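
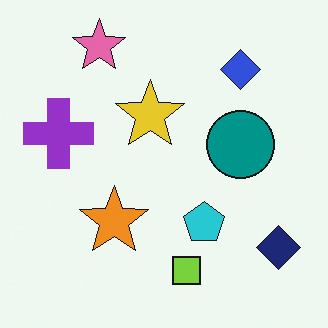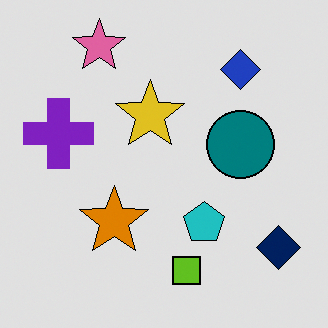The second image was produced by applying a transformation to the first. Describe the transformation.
The second image is the first posterized to a reduced palette.

Each flat color has snapped to a coarser quantized level — most visibly, the near-white background has dropped to a flat grey.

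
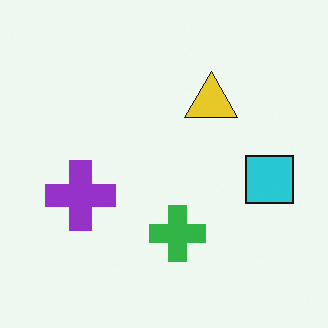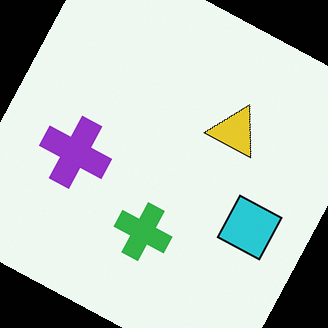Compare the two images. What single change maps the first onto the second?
The image was rotated clockwise by a clearly visible amount.

Every shape is tilted by the same angle and the image corners show triangular fill wedges — a whole-image rotation by a non-right angle.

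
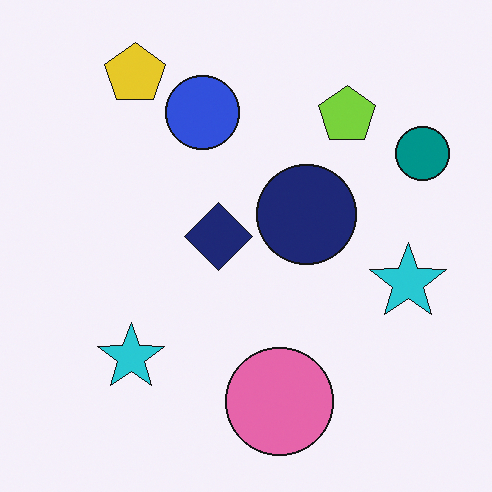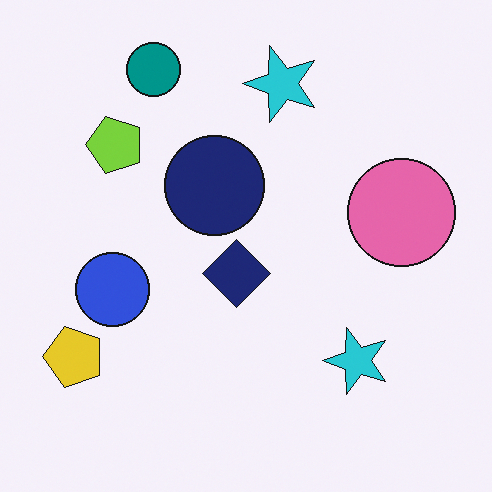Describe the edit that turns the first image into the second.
The second image is the first rotated 90° counter-clockwise.

The yellow pentagon sits in the top-left of the first image and the bottom-left of the second — consistent with a whole-image 90° counter-clockwise rotation.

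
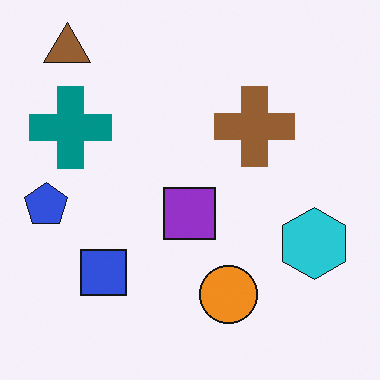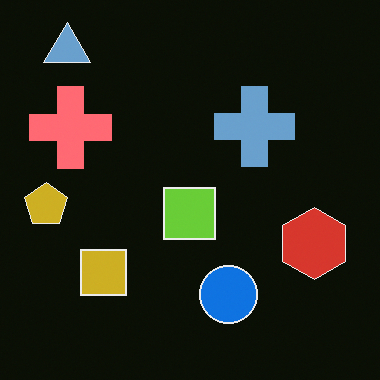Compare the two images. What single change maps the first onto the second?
It was color-inverted (negative).

The light background has become dark and every shape's color is its complement — a photographic negative.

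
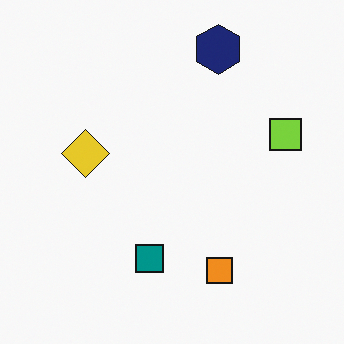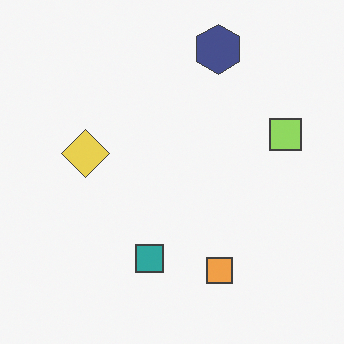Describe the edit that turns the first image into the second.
Given slightly reduced contrast.

Tones are pushed toward mid-grey across the whole image — a global contrast change.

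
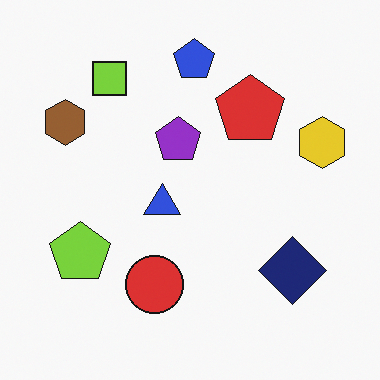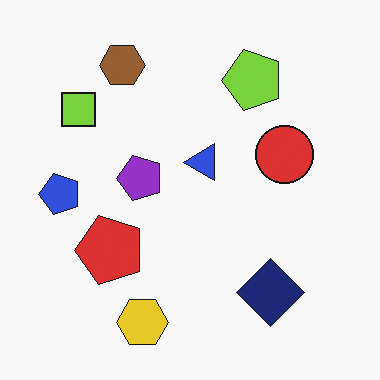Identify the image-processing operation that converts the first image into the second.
The second image is the first transposed (reflected across the top-left ↔ bottom-right diagonal).

Shapes have swapped their row and column positions — what was in the top-right is now in the bottom-left — a diagonal reflection.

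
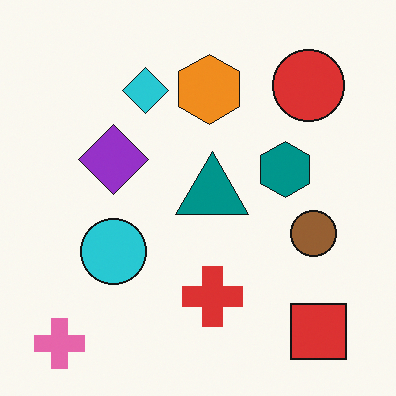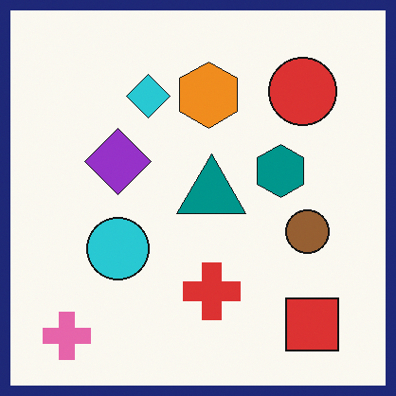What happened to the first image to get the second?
This is the original image framed with a navy border.

A solid navy frame runs around the edge of the second image, with the content slightly shrunk inside it.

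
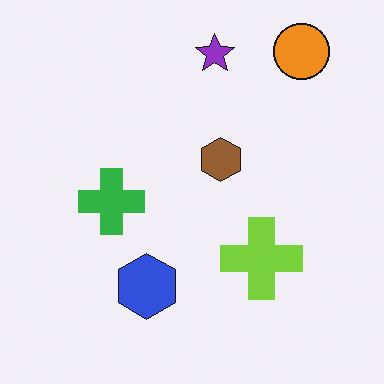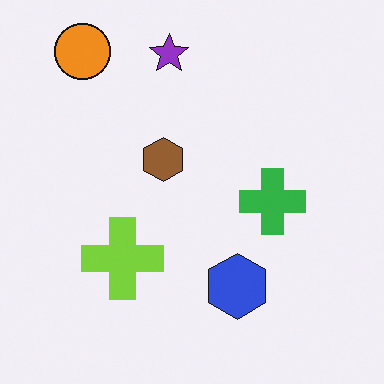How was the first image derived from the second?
This is the original image flipped horizontally (left ↔ right).

The orange circle is in the top-left of the second image and the top-right of the first — shapes on opposite sides of the vertical midline have swapped in a mirror flip.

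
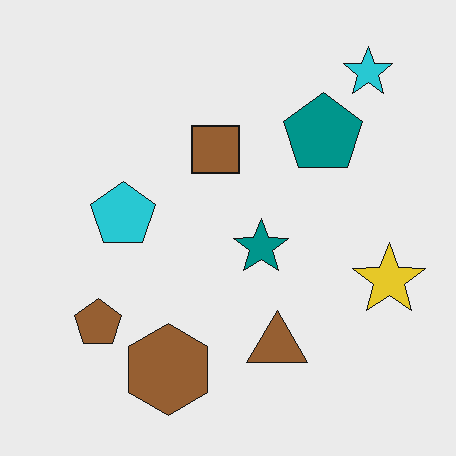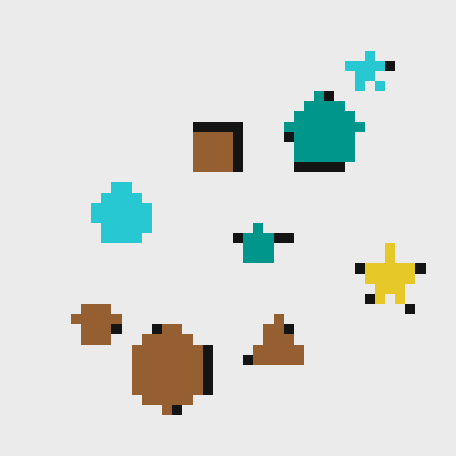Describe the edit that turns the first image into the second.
This is the original image heavily pixelated into large blocks.

Shapes are reduced to large square blocks; fine edges and outlines are lost — a downscale-then-upscale (mosaic) effect.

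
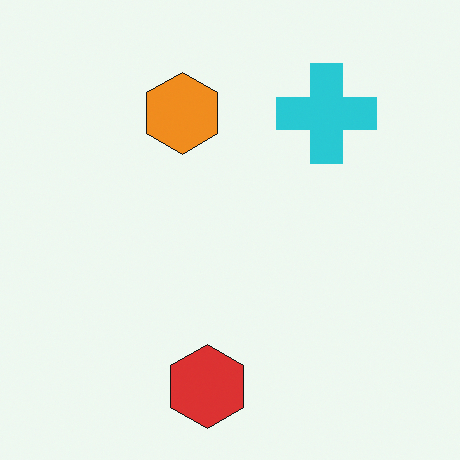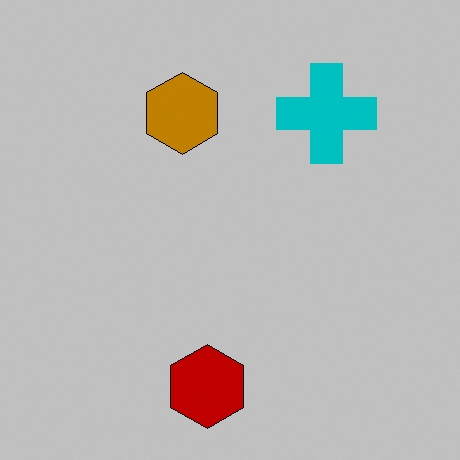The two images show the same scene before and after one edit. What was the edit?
This is the original image heavily posterized to just a handful of flat colors.

Each flat color has snapped to a coarser quantized level — most visibly, the near-white background has dropped to a flat grey.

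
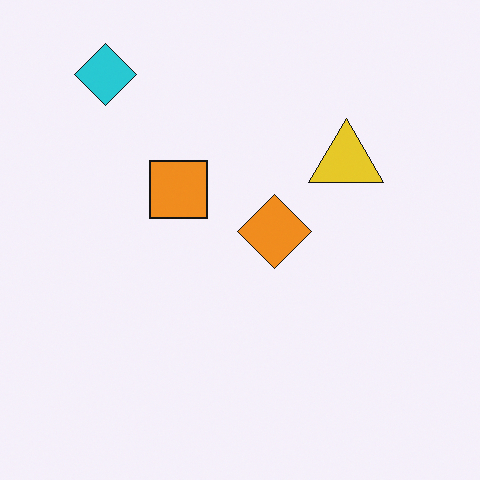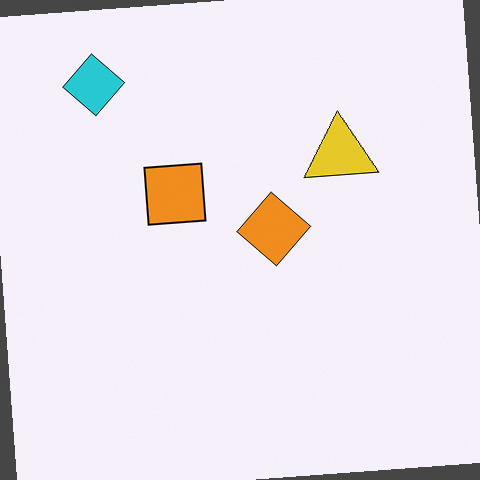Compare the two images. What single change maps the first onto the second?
The second image is the first rotated counter-clockwise by a slight angle.

Every shape is tilted by the same angle and the image corners show triangular fill wedges — a whole-image rotation by a non-right angle.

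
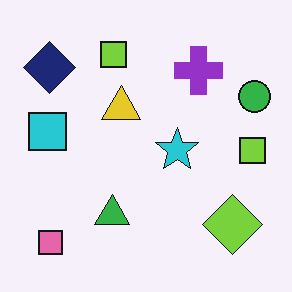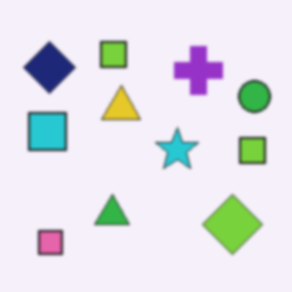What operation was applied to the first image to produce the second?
The second image is the first slightly softened.

Shape edges and outlines are uniformly softened across the whole image.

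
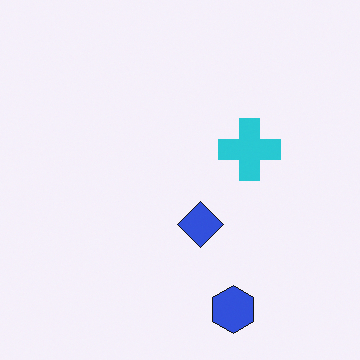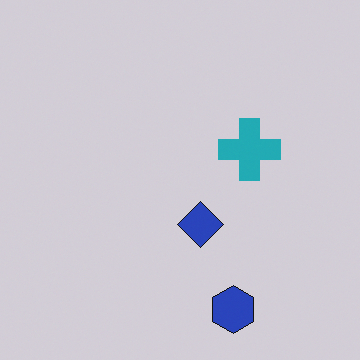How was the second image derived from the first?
The image was slightly darkened.

Every pixel — background and shapes alike — is uniformly darkened.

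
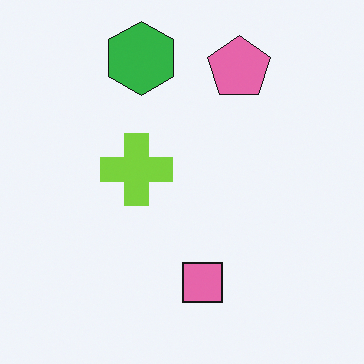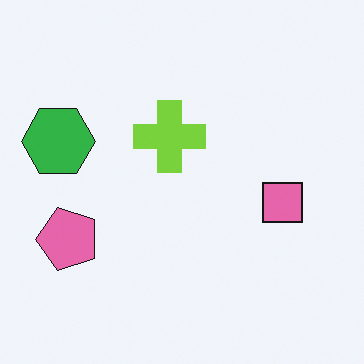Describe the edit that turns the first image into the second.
Transposed (reflected across the top-left ↔ bottom-right diagonal).

Shapes have swapped their row and column positions — what was in the top-right is now in the bottom-left — a diagonal reflection.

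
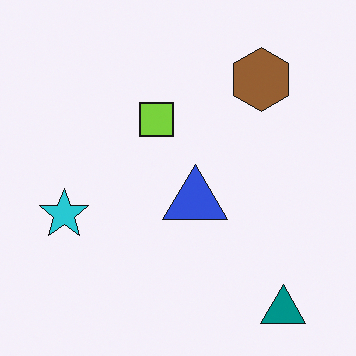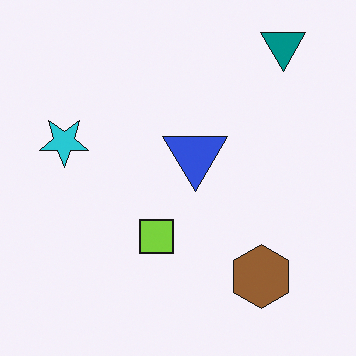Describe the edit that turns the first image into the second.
Flipped vertically (top ↔ bottom).

The teal triangle is in the bottom-right of the first image and the top-right of the second — shapes on opposite sides of the horizontal midline have swapped in a mirror flip.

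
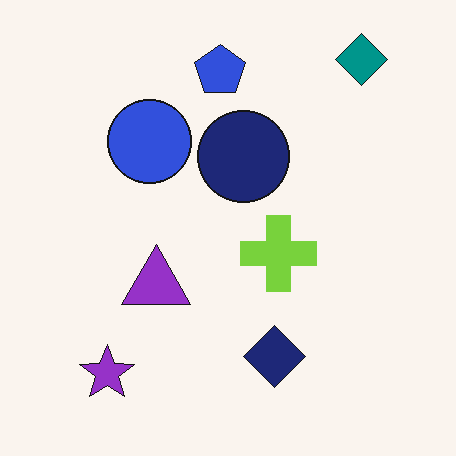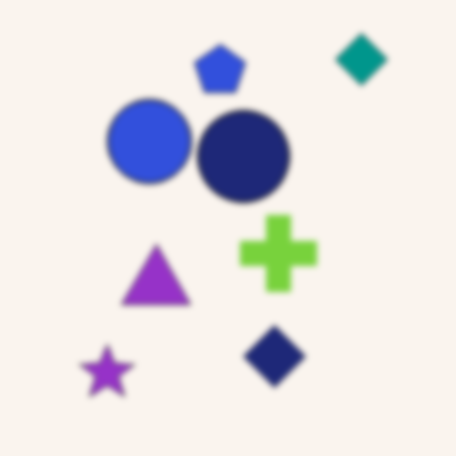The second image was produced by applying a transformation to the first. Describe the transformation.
The second image is the first noticeably gaussian-blurred.

Shape edges and outlines are uniformly softened across the whole image.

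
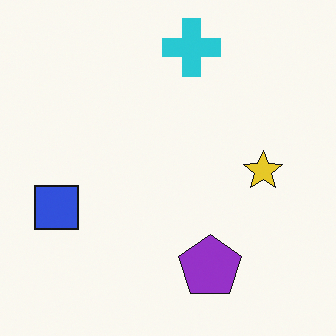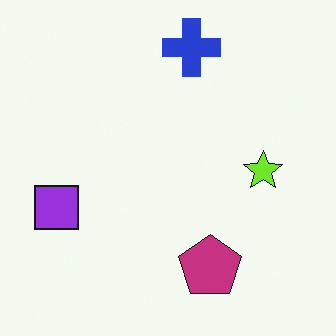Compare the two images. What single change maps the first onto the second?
The image was hue-shifted slightly.

Every shape's color has rotated by the same amount around the hue wheel — a uniform hue shift.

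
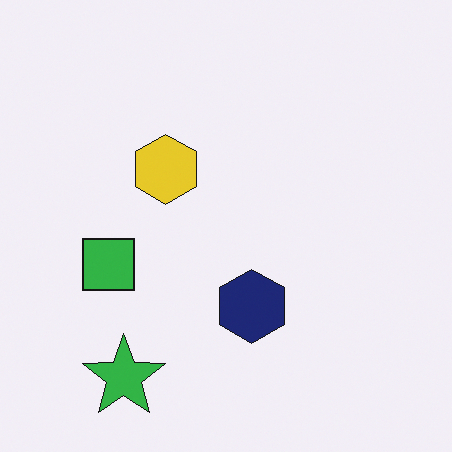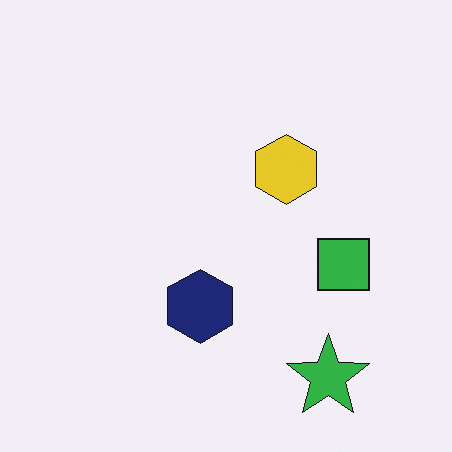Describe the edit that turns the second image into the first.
The transformation is: flipped horizontally (left ↔ right).

The green square is in the right of the second image and the left of the first — shapes on opposite sides of the vertical midline have swapped in a mirror flip.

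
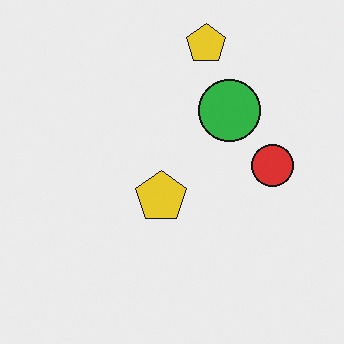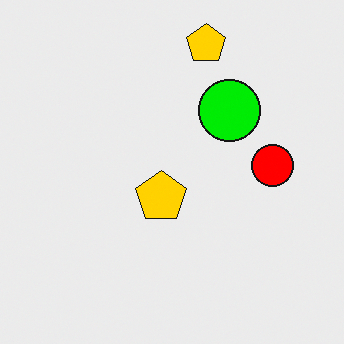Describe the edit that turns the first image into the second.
The image was heavily oversaturated.

All colors are more vivid — a global saturation change.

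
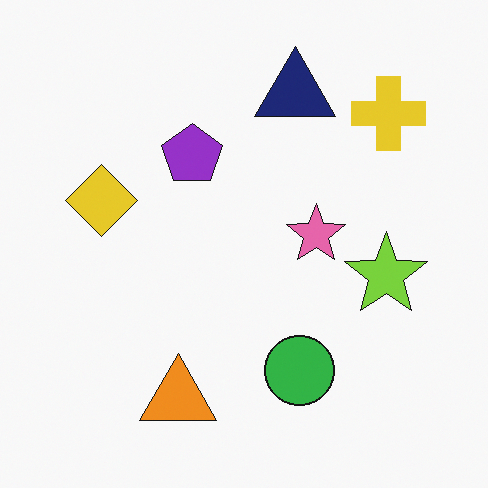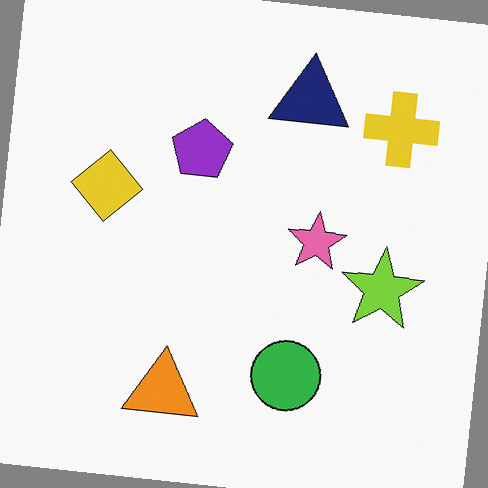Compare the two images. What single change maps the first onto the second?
This is the original image rotated clockwise by a slight angle.

Every shape is tilted by the same angle and the image corners show triangular fill wedges — a whole-image rotation by a non-right angle.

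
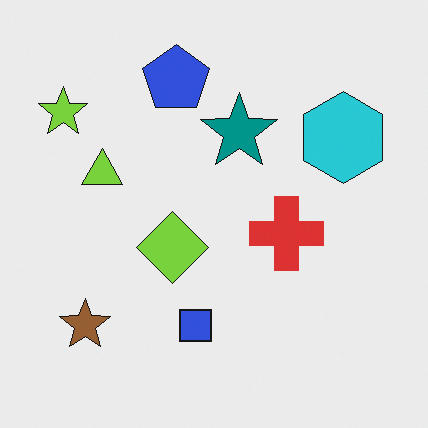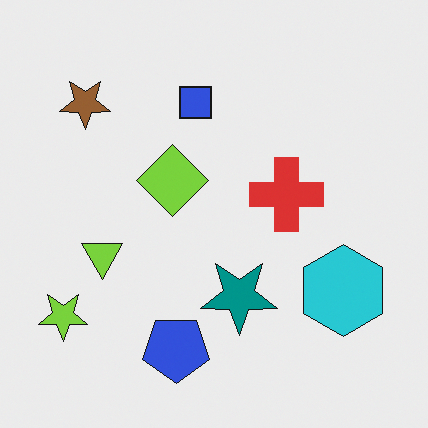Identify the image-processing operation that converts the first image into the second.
The second image is the first flipped vertically (top ↔ bottom).

The blue pentagon is in the top of the first image and the bottom of the second — shapes on opposite sides of the horizontal midline have swapped in a mirror flip.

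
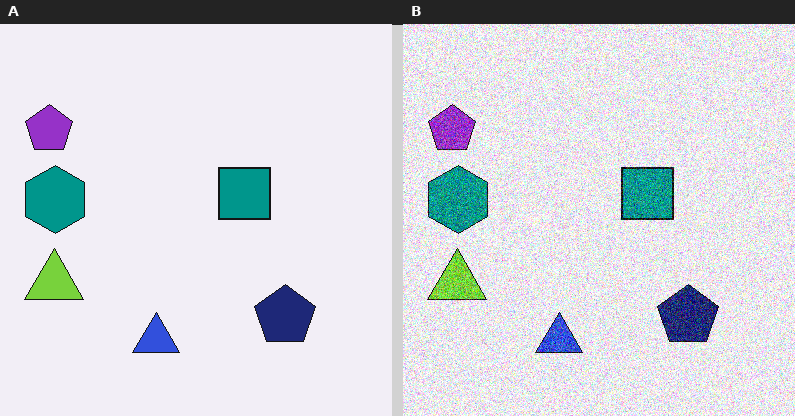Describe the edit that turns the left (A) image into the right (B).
The transformation is: degraded with heavy additive noise.

Random speckle covers the whole image, including the flat background.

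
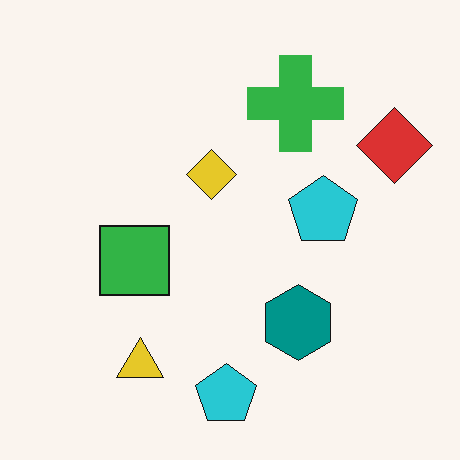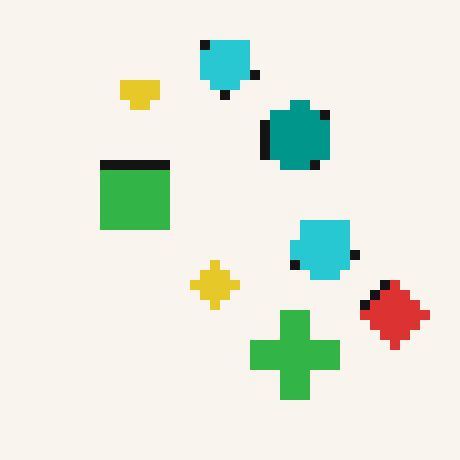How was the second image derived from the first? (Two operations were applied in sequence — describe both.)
The transformation is: flipped vertically (top ↔ bottom), then heavily pixelated into large blocks.

The yellow triangle is in the bottom-left of the first image and the top-left of the second — shapes on opposite sides of the horizontal midline have swapped in a mirror flip. Shapes are reduced to large square blocks; fine edges and outlines are lost — a downscale-then-upscale (mosaic) effect.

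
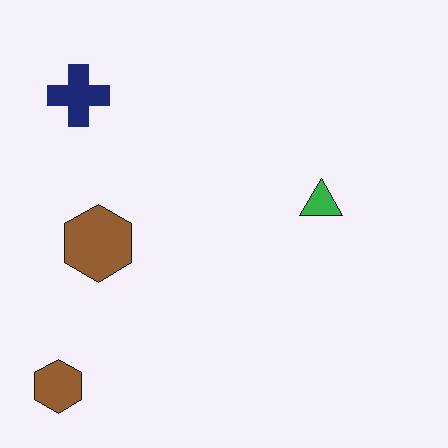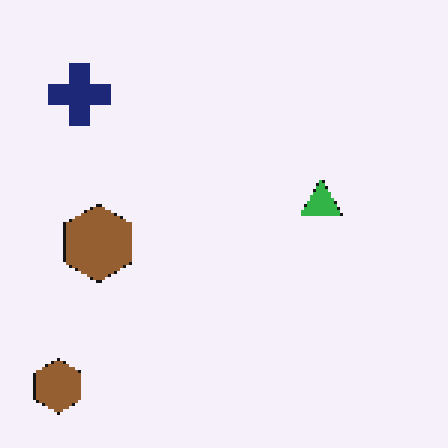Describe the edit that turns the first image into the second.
Lightly pixelated (a mild mosaic effect).

Shapes are reduced to large square blocks; fine edges and outlines are lost — a downscale-then-upscale (mosaic) effect.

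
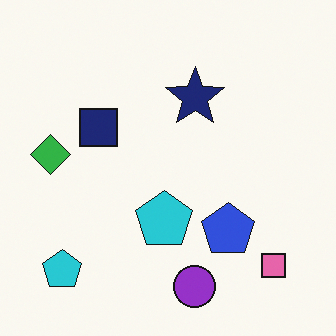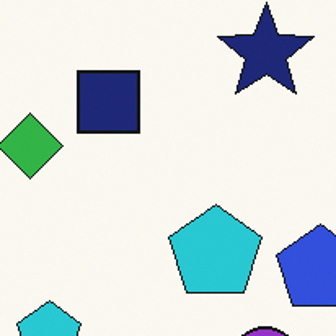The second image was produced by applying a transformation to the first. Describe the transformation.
The second image is the first cropped tightly and scaled back up.

The visible shapes are larger and the field of view is narrower; shapes near the original edges may be partly or wholly outside the frame — a crop-and-rescale.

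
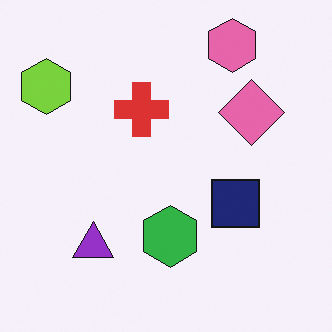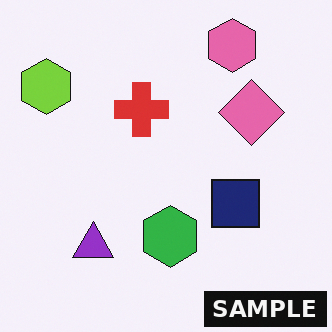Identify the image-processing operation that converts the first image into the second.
The image was watermarked with the text "SAMPLE" in the lower-right corner.

A dark label reading "SAMPLE" appears in the lower-right corner.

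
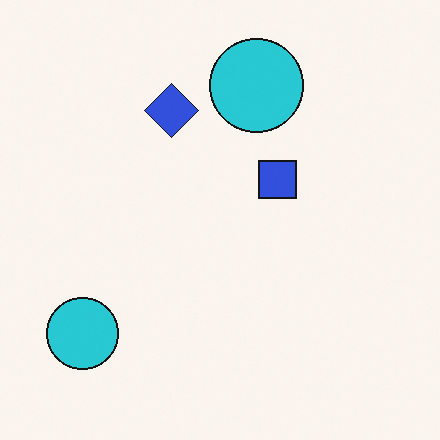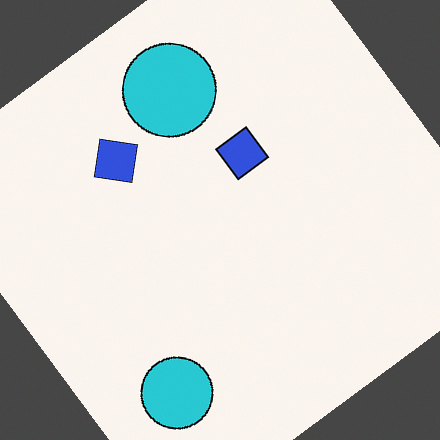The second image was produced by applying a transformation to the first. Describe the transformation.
The image was rotated counter-clockwise by a large amount — several tens of degrees.

Every shape is tilted by the same angle and the image corners show triangular fill wedges — a whole-image rotation by a non-right angle.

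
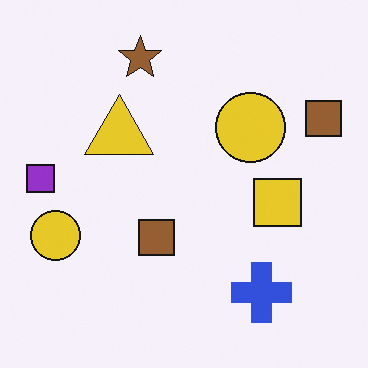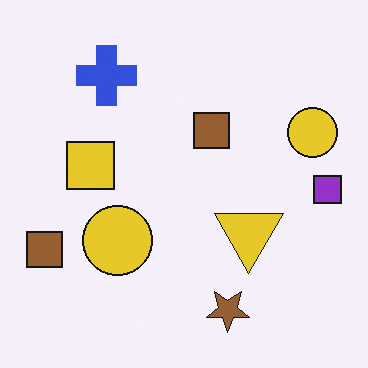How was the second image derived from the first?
The image was rotated 180°.

The purple square sits in the left of the first image and the right of the second — consistent with a whole-image 180° rotation.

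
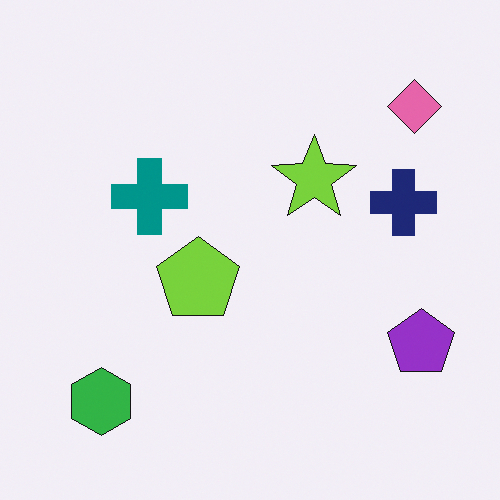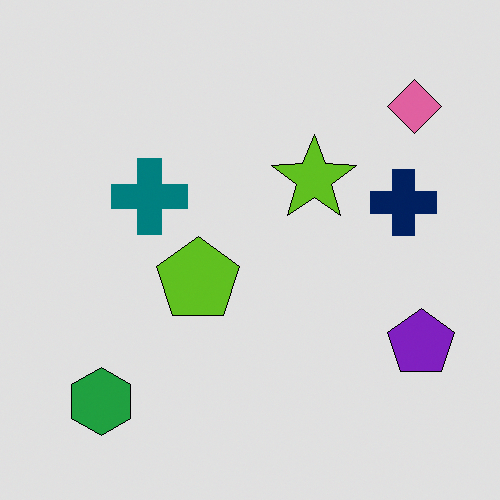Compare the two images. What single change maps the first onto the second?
The image was moderately posterized.

Each flat color has snapped to a coarser quantized level — most visibly, the near-white background has dropped to a flat grey.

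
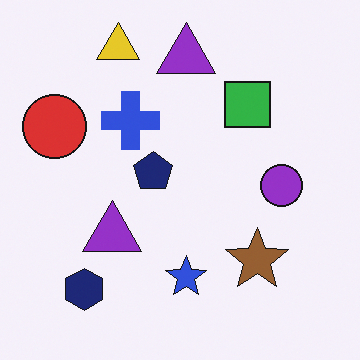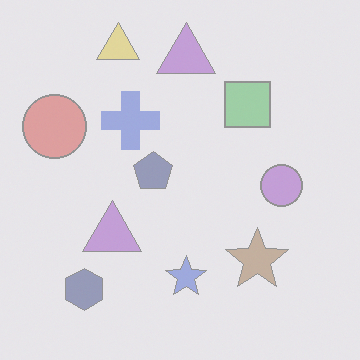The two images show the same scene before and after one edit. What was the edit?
Washed out (contrast reduced).

Tones are pushed toward mid-grey across the whole image — a global contrast change.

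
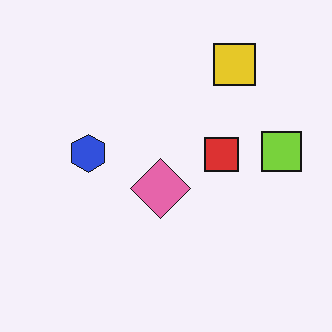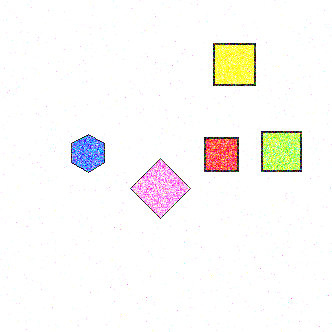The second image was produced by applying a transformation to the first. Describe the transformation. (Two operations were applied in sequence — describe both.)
The transformation is: degraded with strong gaussian noise, then substantially brightened.

Random speckle covers the whole image, including the flat background. Every pixel — background and shapes alike — is uniformly brightened.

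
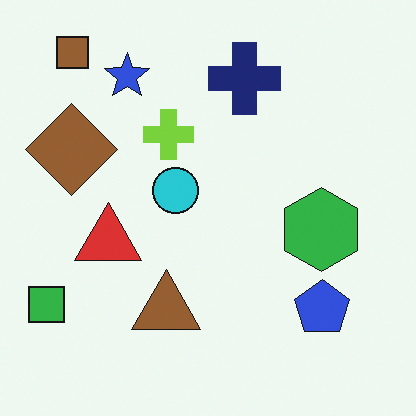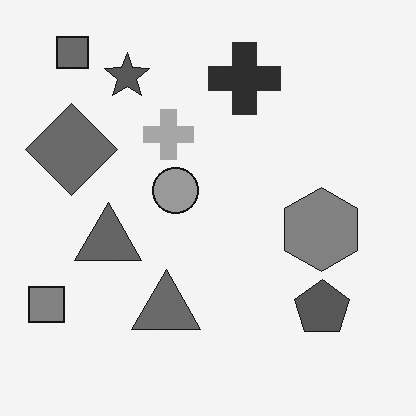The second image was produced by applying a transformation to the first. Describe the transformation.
This is the original image converted to grayscale.

All color is removed — every shape is now a shade of grey.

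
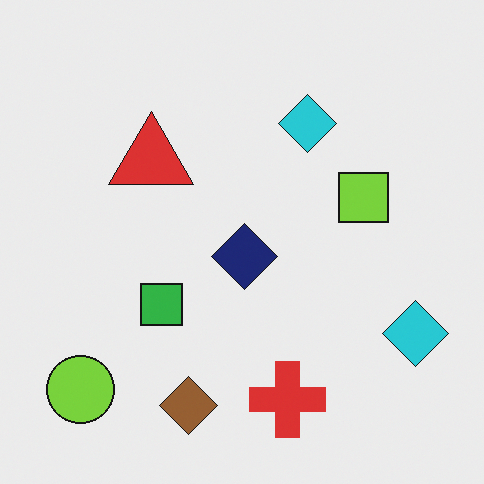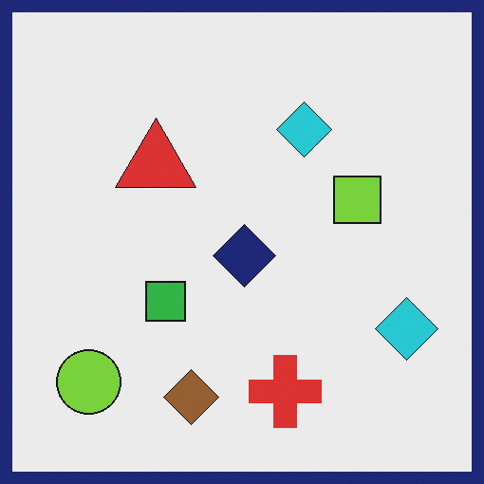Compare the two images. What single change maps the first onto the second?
It was framed with a navy border.

A solid navy frame runs around the edge of the second image, with the content slightly shrunk inside it.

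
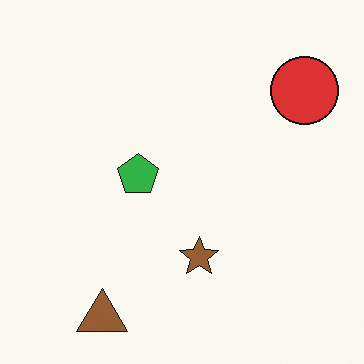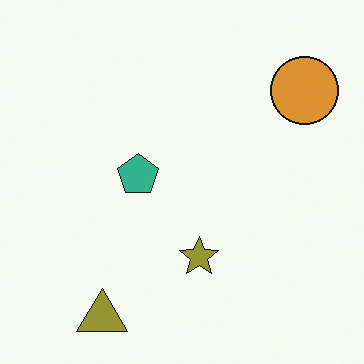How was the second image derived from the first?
The second image is the first hue-shifted by a small amount.

Every shape's color has rotated by the same amount around the hue wheel — a uniform hue shift.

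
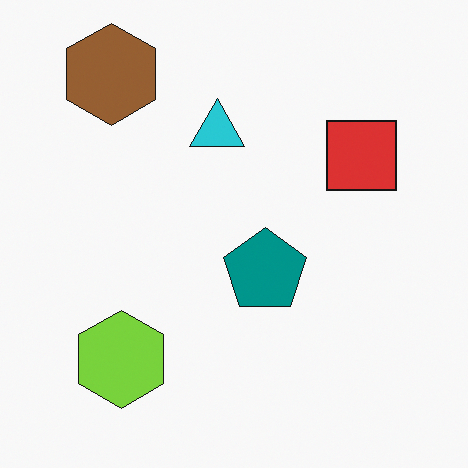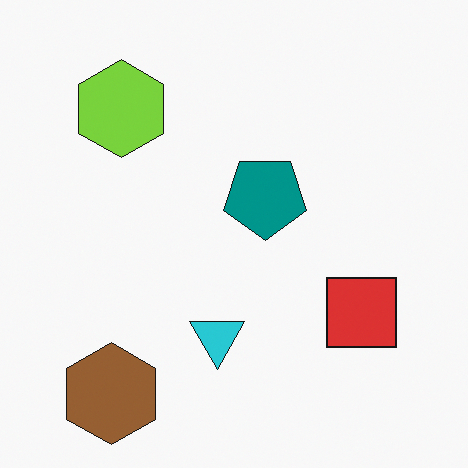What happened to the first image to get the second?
This is the original image flipped vertically (top ↔ bottom).

The brown hexagon is in the top-left of the first image and the bottom-left of the second — shapes on opposite sides of the horizontal midline have swapped in a mirror flip.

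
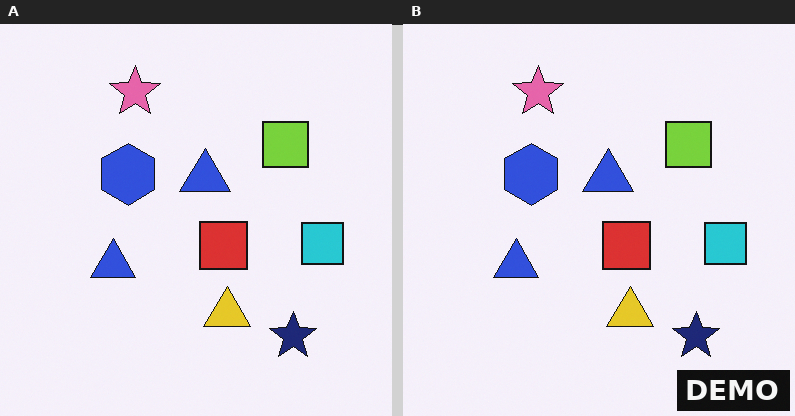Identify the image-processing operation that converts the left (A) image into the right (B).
The transformation is: watermarked with the text "DEMO" in the lower-right corner.

A dark label reading "DEMO" appears in the lower-right corner.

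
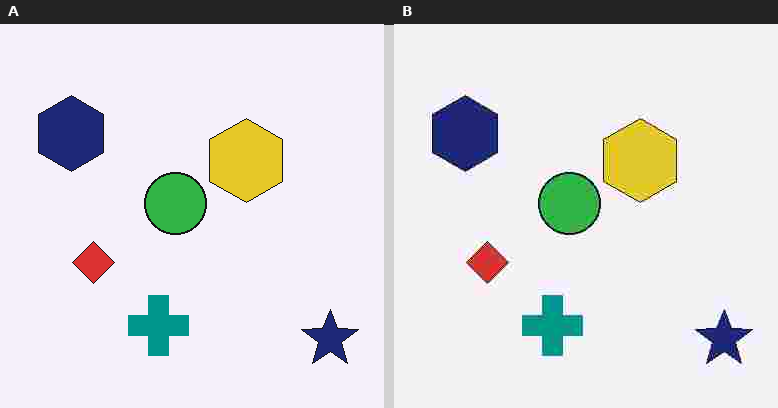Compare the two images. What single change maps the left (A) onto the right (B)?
The image was heavily JPEG-compressed with obvious blocking artifacts.

Blocky 8×8 compression artifacts appear around shape edges and the flat background shows ringing — characteristic JPEG degradation.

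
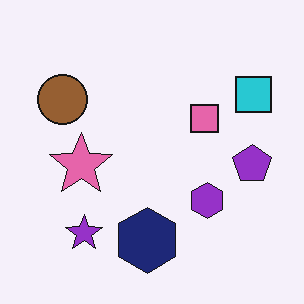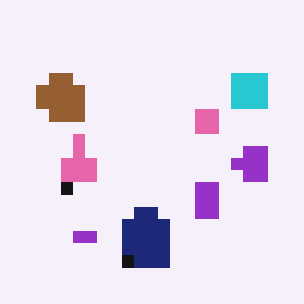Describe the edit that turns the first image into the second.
The image was coarsely pixelated.

Shapes are reduced to large square blocks; fine edges and outlines are lost — a downscale-then-upscale (mosaic) effect.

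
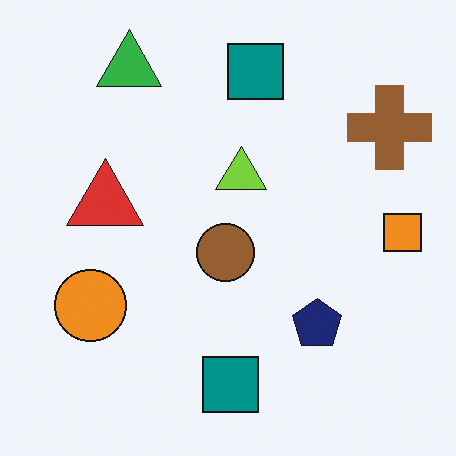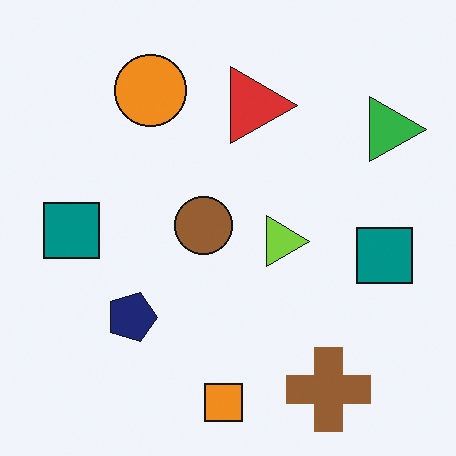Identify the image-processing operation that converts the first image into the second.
This is the original image rotated 90° clockwise.

The brown cross sits in the top-right of the first image and the bottom-right of the second — consistent with a whole-image 90° clockwise rotation.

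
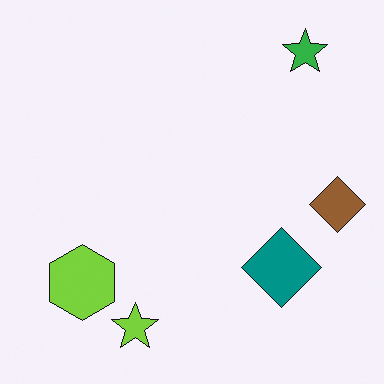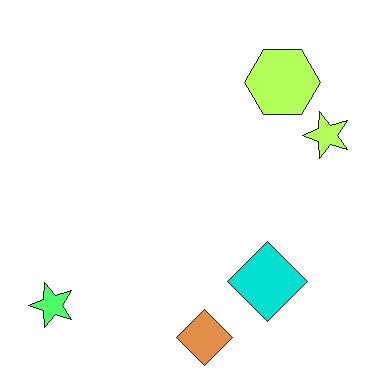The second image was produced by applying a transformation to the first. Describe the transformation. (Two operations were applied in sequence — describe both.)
Transposed (reflected across the top-left ↔ bottom-right diagonal), then substantially brightened.

Shapes have swapped their row and column positions — what was in the top-right is now in the bottom-left — a diagonal reflection. Every pixel — background and shapes alike — is uniformly brightened.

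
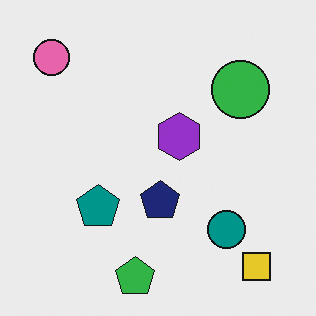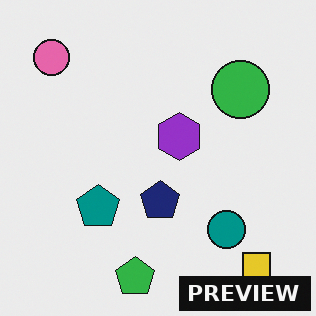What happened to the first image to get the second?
The transformation is: watermarked with the text "PREVIEW" in the lower-right corner.

A dark label reading "PREVIEW" appears in the lower-right corner.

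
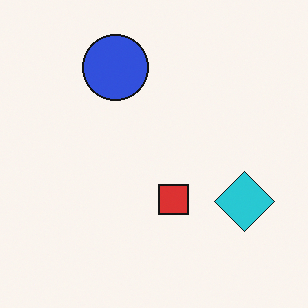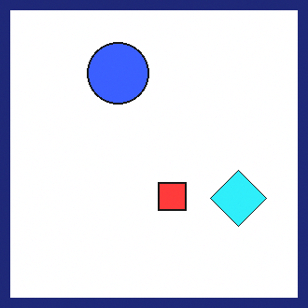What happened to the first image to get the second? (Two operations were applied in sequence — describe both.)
It was brightened a little, then framed with a navy border.

Every pixel — background and shapes alike — is uniformly brightened. A solid navy frame runs around the edge of the second image, with the content slightly shrunk inside it.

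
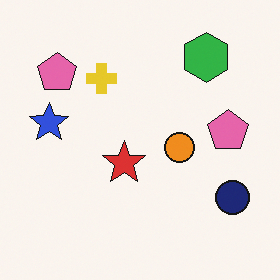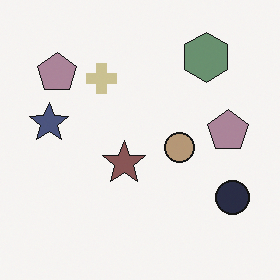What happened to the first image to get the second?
Heavily desaturated.

All colors are more muted and greyish — a global saturation change.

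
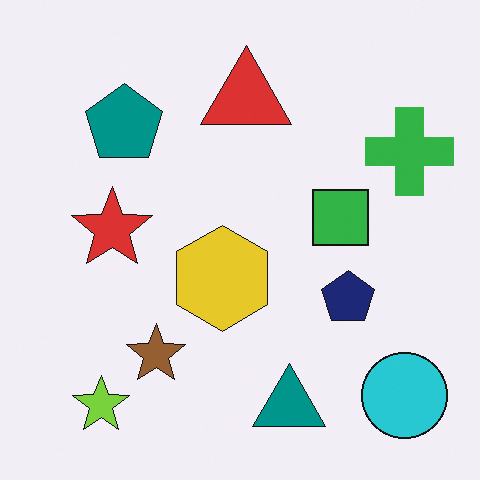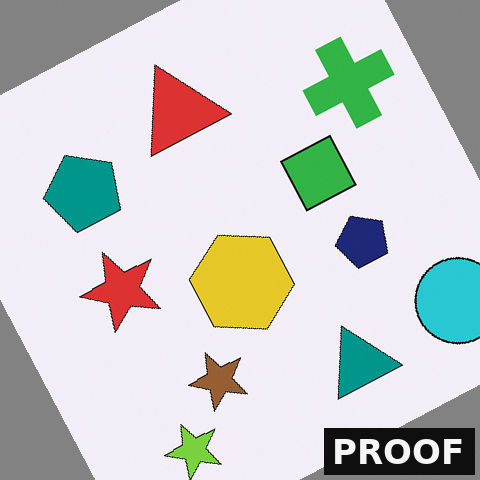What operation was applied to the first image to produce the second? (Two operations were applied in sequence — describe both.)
This is the original image rotated counter-clockwise by a moderate amount, then watermarked with the text "PROOF" in the lower-right corner.

Every shape is tilted by the same angle and the image corners show triangular fill wedges — a whole-image rotation by a non-right angle. A dark label reading "PROOF" appears in the lower-right corner.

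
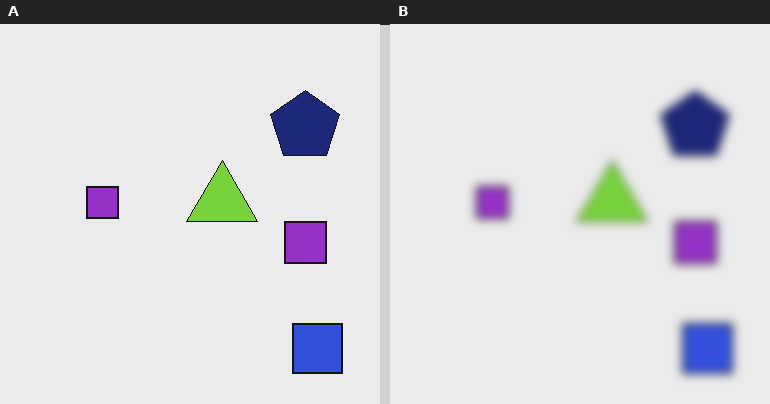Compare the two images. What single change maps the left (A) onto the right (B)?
The transformation is: noticeably gaussian-blurred.

Shape edges and outlines are uniformly softened across the whole image.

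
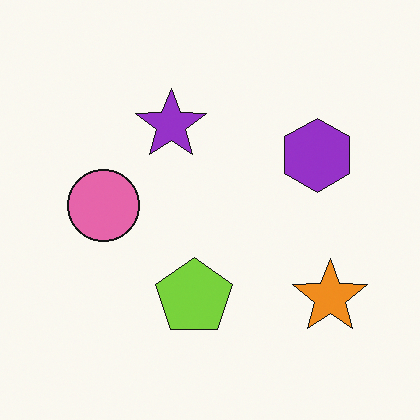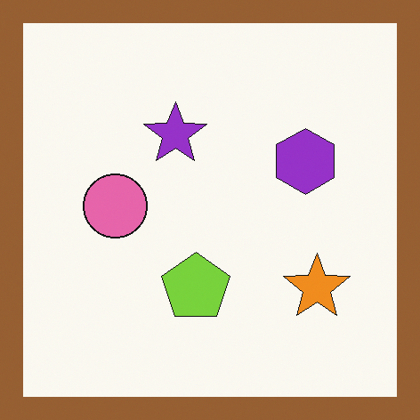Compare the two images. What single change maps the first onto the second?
Framed with a brown border.

A solid brown frame runs around the edge of the second image, with the content slightly shrunk inside it.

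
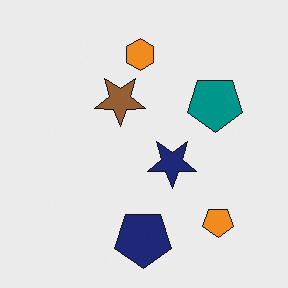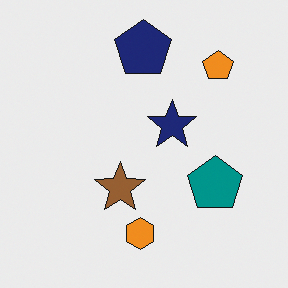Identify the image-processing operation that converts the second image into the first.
This is the original image flipped vertically (top ↔ bottom).

The navy pentagon is in the top of the second image and the bottom of the first — shapes on opposite sides of the horizontal midline have swapped in a mirror flip.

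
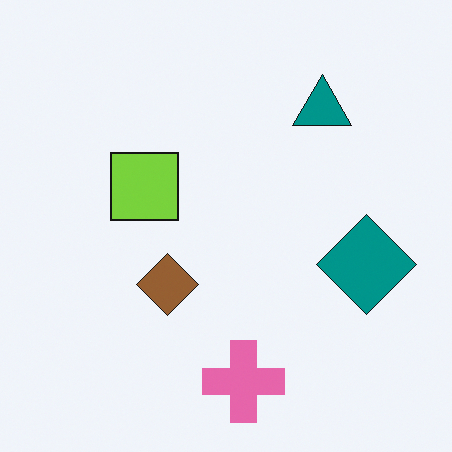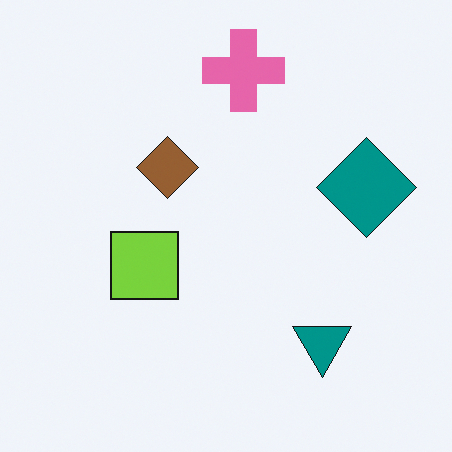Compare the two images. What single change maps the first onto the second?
The image was flipped vertically (top ↔ bottom).

The pink cross is in the bottom of the first image and the top of the second — shapes on opposite sides of the horizontal midline have swapped in a mirror flip.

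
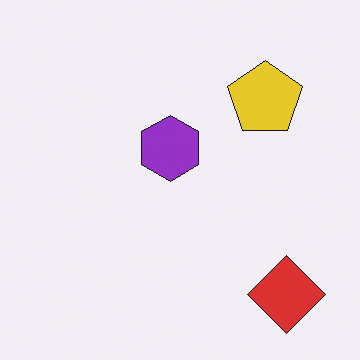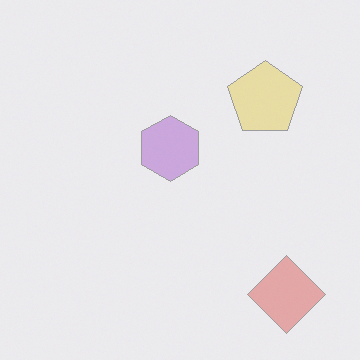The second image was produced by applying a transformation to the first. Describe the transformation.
This is the original image washed out (contrast reduced).

Tones are pushed toward mid-grey across the whole image — a global contrast change.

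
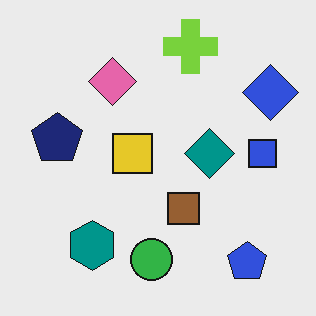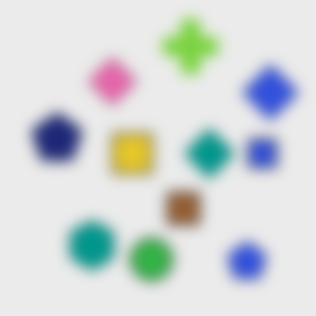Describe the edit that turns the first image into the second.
The transformation is: heavily blurred.

Shape edges and outlines are uniformly softened across the whole image.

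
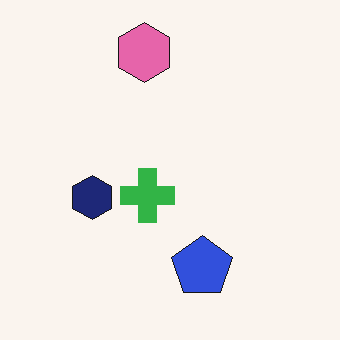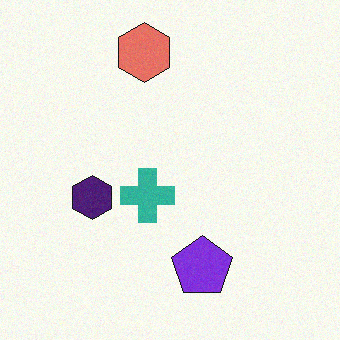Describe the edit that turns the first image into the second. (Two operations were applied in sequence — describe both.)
This is the original image hue-shifted slightly, then degraded with subtle gaussian noise.

Every shape's color has rotated by the same amount around the hue wheel — a uniform hue shift. Random speckle covers the whole image, including the flat background.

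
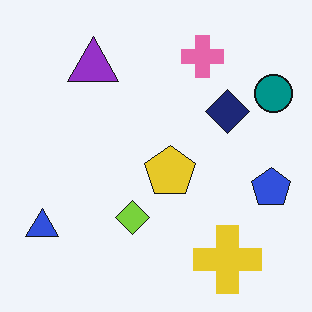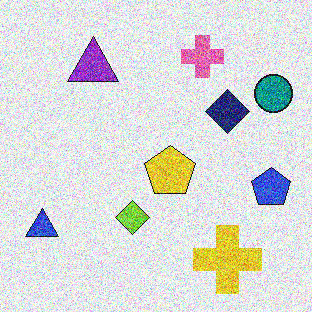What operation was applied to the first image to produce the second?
Degraded with strong gaussian noise.

Random speckle covers the whole image, including the flat background.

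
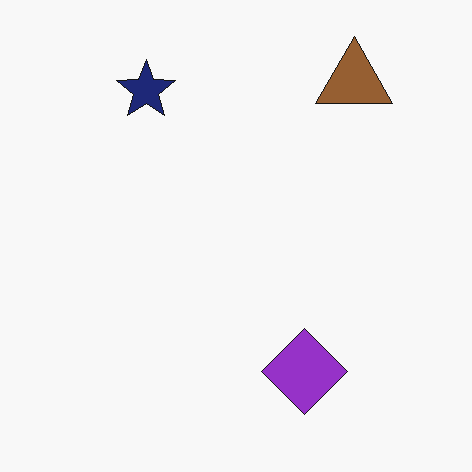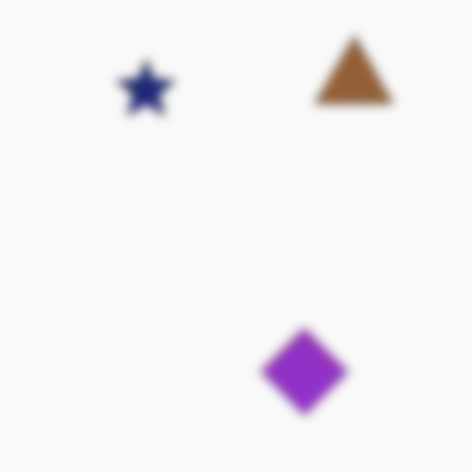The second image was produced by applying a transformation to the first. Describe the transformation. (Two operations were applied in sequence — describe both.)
The transformation is: heavily JPEG-compressed with obvious blocking artifacts, then strongly gaussian-blurred.

Blocky 8×8 compression artifacts appear around shape edges and the flat background shows ringing — characteristic JPEG degradation. Shape edges and outlines are uniformly softened across the whole image.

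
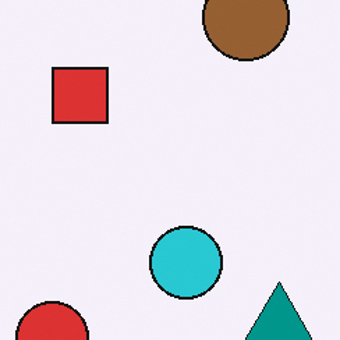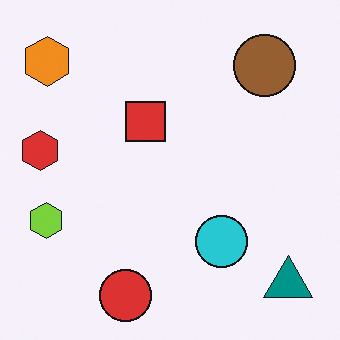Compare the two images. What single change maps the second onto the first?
It was cropped slightly and scaled back up.

The visible shapes are larger and the field of view is narrower; shapes near the original edges may be partly or wholly outside the frame — a crop-and-rescale.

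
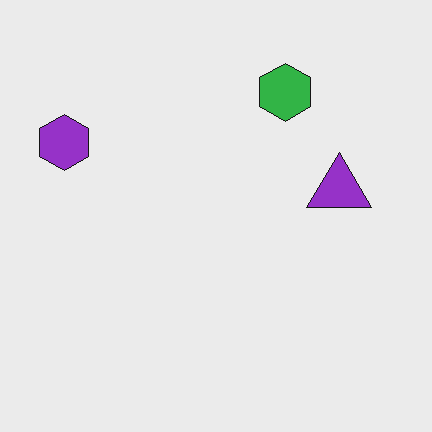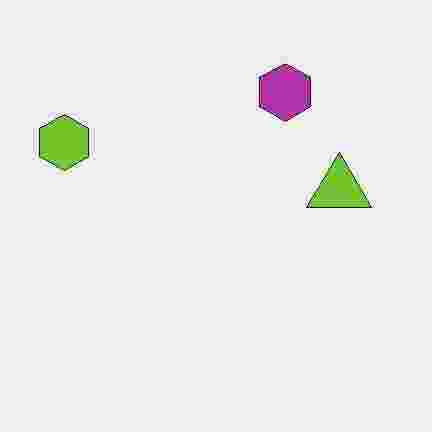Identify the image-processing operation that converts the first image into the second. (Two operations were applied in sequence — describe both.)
Hue-shifted through roughly half the color wheel, then degraded with heavy JPEG compression.

Every shape's color has rotated by the same amount around the hue wheel — a uniform hue shift. Blocky 8×8 compression artifacts appear around shape edges and the flat background shows ringing — characteristic JPEG degradation.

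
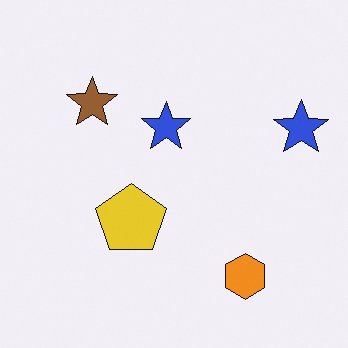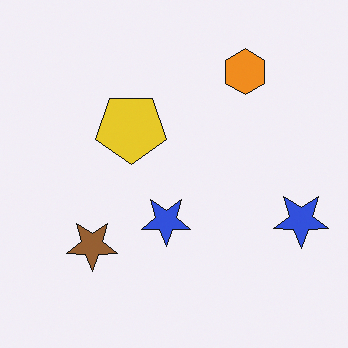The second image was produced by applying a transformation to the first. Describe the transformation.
The image was flipped vertically (top ↔ bottom).

The orange hexagon is in the bottom-right of the first image and the top-right of the second — shapes on opposite sides of the horizontal midline have swapped in a mirror flip.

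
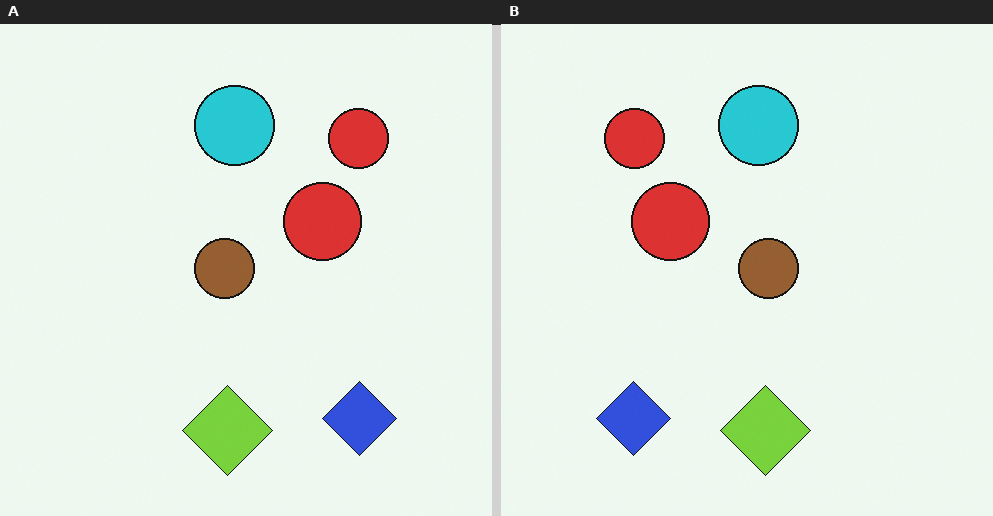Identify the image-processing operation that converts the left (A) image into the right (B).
This is the original image flipped horizontally (left ↔ right).

The blue diamond is in the bottom-right of the left (A) image and the bottom-left of the right (B) — shapes on opposite sides of the vertical midline have swapped in a mirror flip.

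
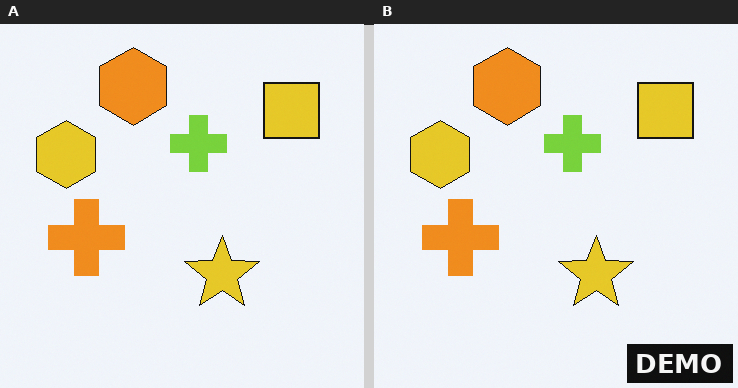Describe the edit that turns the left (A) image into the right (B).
The image was watermarked with the text "DEMO" in the lower-right corner.

A dark label reading "DEMO" appears in the lower-right corner.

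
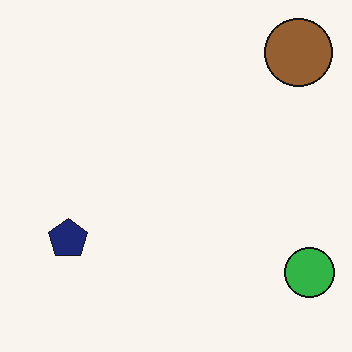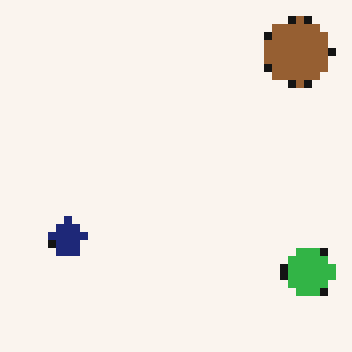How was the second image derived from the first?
This is the original image pixelated into visible square blocks.

Shapes are reduced to large square blocks; fine edges and outlines are lost — a downscale-then-upscale (mosaic) effect.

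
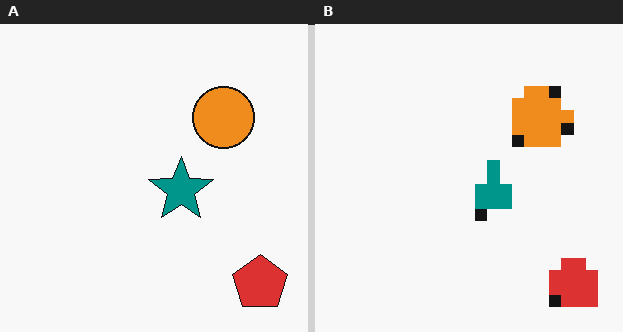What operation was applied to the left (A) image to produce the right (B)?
The transformation is: coarsely pixelated.

Shapes are reduced to large square blocks; fine edges and outlines are lost — a downscale-then-upscale (mosaic) effect.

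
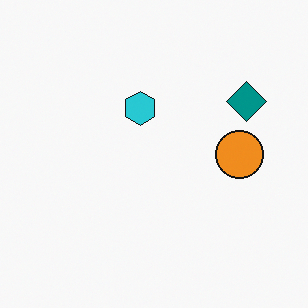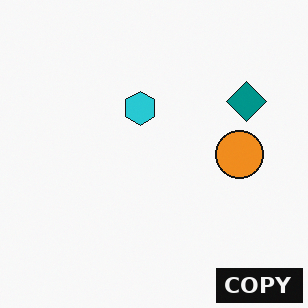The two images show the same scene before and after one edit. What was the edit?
The second image is the first watermarked with the text "COPY" in the lower-right corner.

A dark label reading "COPY" appears in the lower-right corner.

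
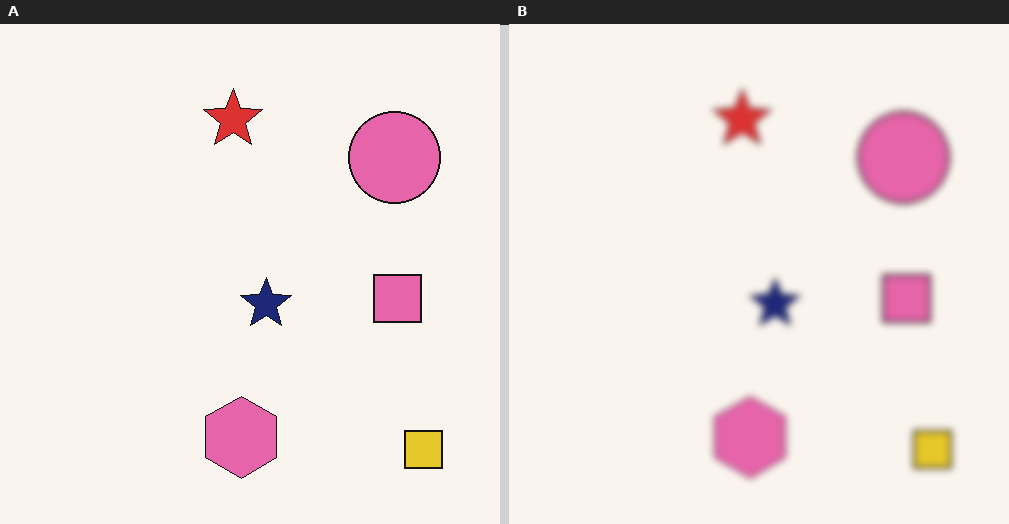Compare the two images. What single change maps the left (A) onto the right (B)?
It was moderately blurred.

Shape edges and outlines are uniformly softened across the whole image.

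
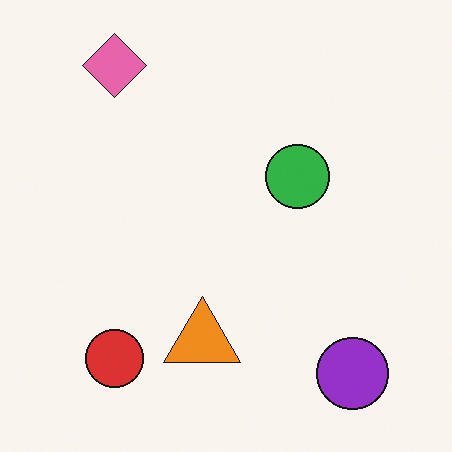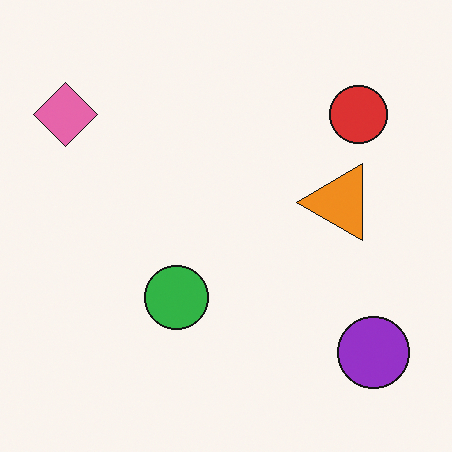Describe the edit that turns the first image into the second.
It was transposed (reflected across the top-left ↔ bottom-right diagonal).

Shapes have swapped their row and column positions — what was in the top-right is now in the bottom-left — a diagonal reflection.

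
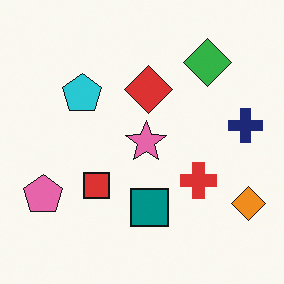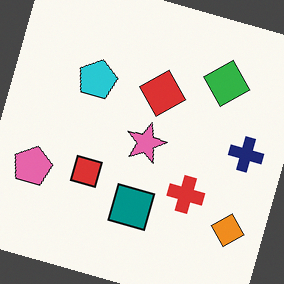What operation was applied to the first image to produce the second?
Rotated clockwise by a clearly visible amount.

Every shape is tilted by the same angle and the image corners show triangular fill wedges — a whole-image rotation by a non-right angle.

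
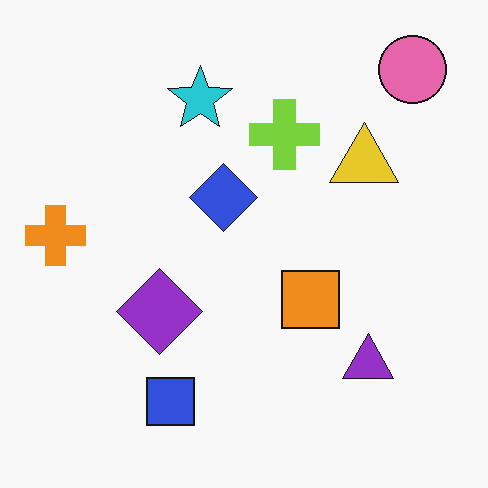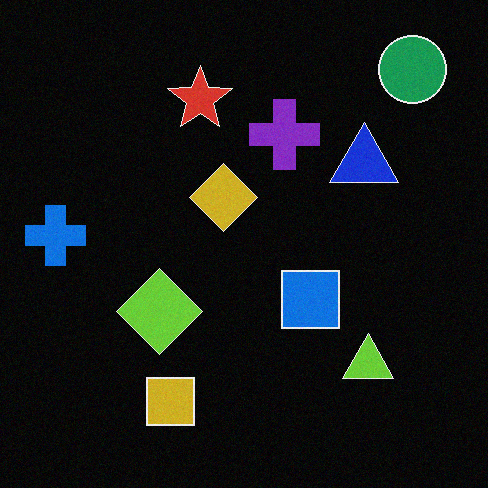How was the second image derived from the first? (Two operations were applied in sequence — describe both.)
Color-inverted (negative), then degraded with light additive noise.

The light background has become dark and every shape's color is its complement — a photographic negative. Random speckle covers the whole image, including the flat background.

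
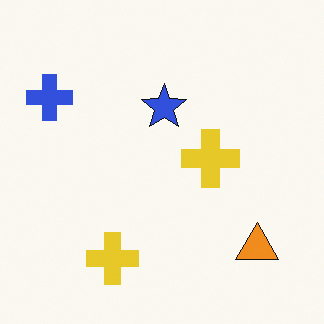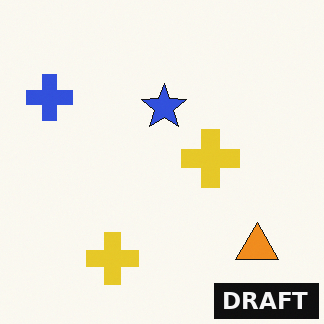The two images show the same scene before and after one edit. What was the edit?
The second image is the first watermarked with the text "DRAFT" in the lower-right corner.

A dark label reading "DRAFT" appears in the lower-right corner.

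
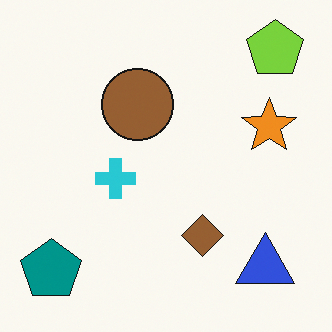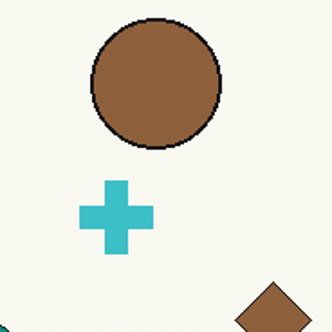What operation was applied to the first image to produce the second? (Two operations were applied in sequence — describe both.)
Slightly desaturated, then cropped tightly and scaled back up.

All colors are more muted and greyish — a global saturation change. The visible shapes are larger and the field of view is narrower; shapes near the original edges may be partly or wholly outside the frame — a crop-and-rescale.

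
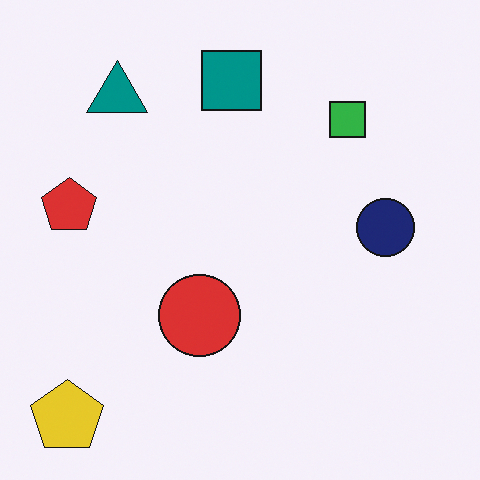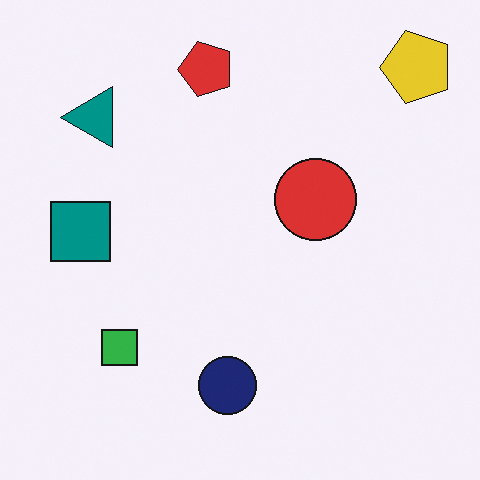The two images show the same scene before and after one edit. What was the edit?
The second image is the first transposed (reflected across the top-left ↔ bottom-right diagonal).

Shapes have swapped their row and column positions — what was in the top-right is now in the bottom-left — a diagonal reflection.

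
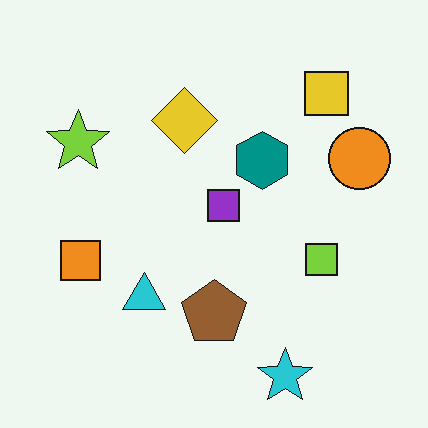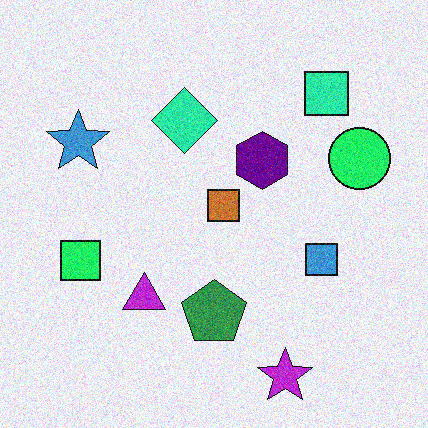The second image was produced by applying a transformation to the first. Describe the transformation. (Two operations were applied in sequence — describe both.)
The transformation is: hue-shifted through roughly a third of the color wheel, then degraded with moderate additive noise.

Every shape's color has rotated by the same amount around the hue wheel — a uniform hue shift. Random speckle covers the whole image, including the flat background.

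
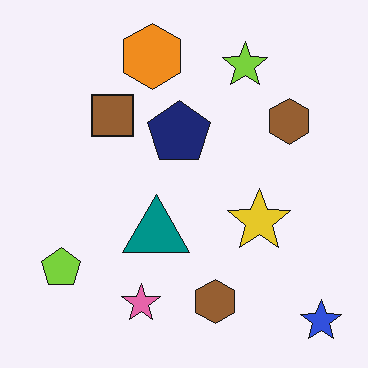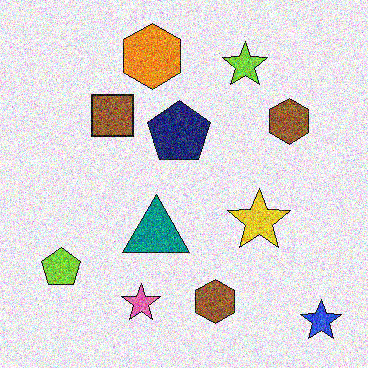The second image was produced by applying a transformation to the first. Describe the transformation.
The image was degraded with a thick layer of grain.

Random speckle covers the whole image, including the flat background.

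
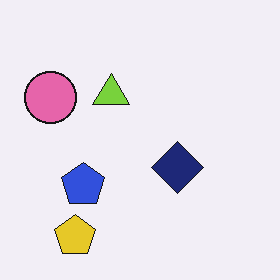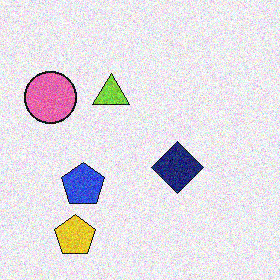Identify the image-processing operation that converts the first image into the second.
This is the original image degraded with moderate additive noise.

Random speckle covers the whole image, including the flat background.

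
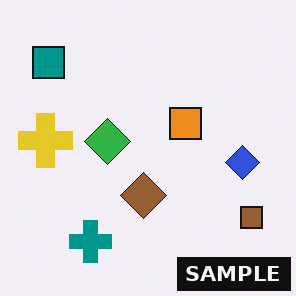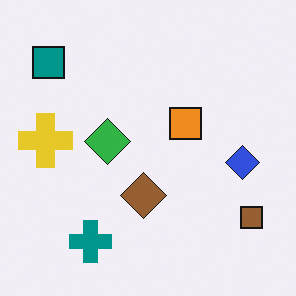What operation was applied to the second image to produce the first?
Watermarked with the text "SAMPLE" in the lower-right corner.

A dark label reading "SAMPLE" appears in the lower-right corner.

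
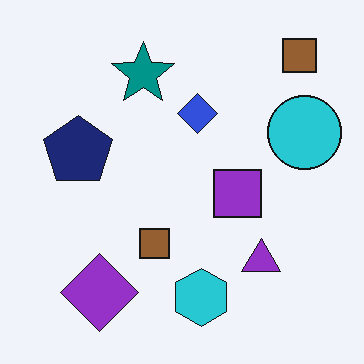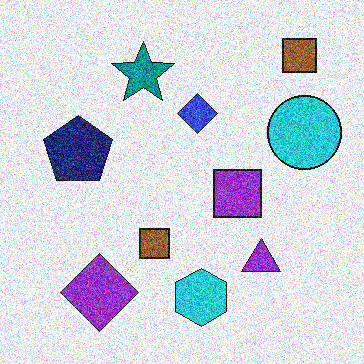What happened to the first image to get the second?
The image was degraded with a thick layer of grain.

Random speckle covers the whole image, including the flat background.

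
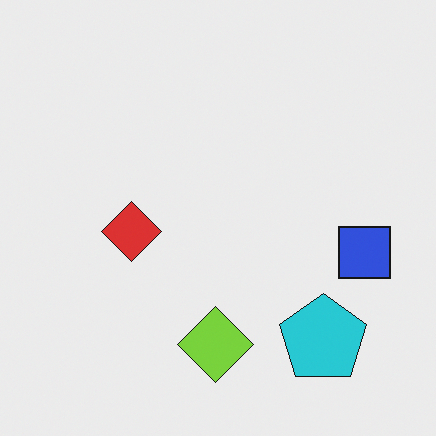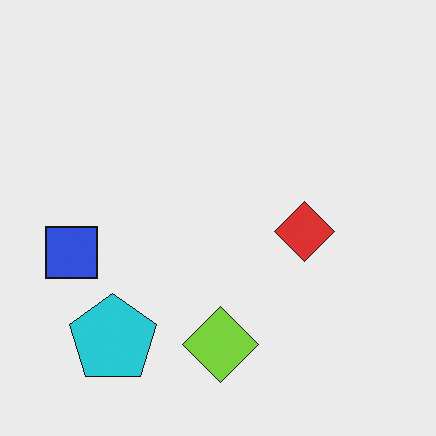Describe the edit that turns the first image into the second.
It was flipped horizontally (left ↔ right).

The blue square is in the right of the first image and the left of the second — shapes on opposite sides of the vertical midline have swapped in a mirror flip.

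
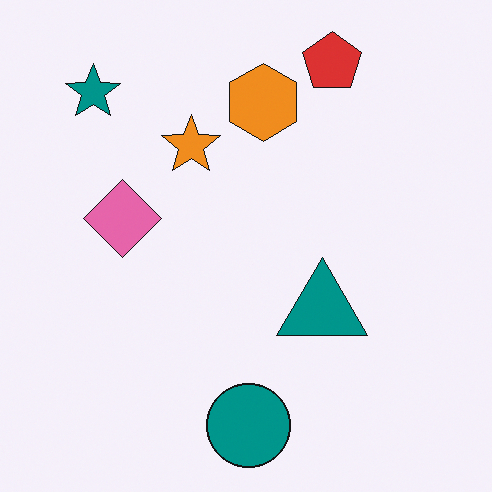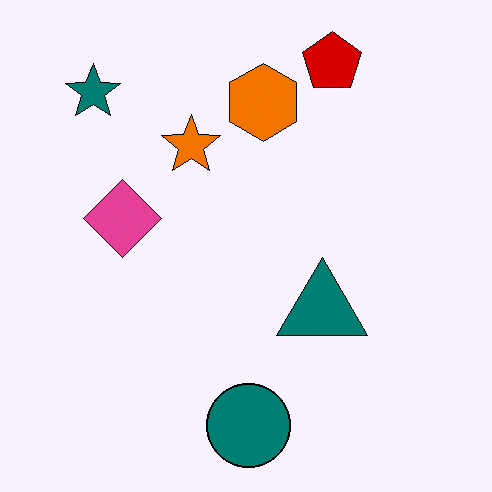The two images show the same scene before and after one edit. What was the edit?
The transformation is: given slightly increased contrast.

Tones are pushed away from mid-grey across the whole image — a global contrast change.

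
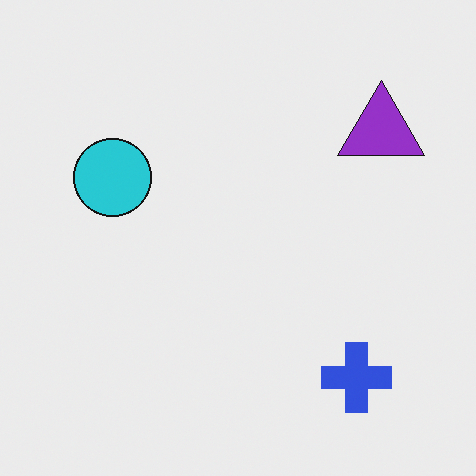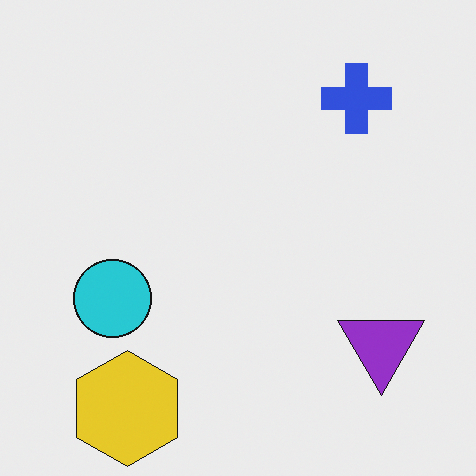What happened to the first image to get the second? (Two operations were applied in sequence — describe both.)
The second image is the first flipped vertically (top ↔ bottom), then overlaid with an additional yellow hexagon.

The blue cross is in the bottom-right of the first image and the top-right of the second — shapes on opposite sides of the horizontal midline have swapped in a mirror flip. A yellow hexagon appears in the second image that is absent from the first.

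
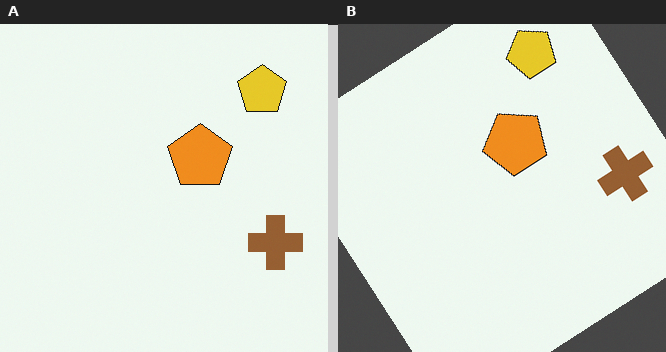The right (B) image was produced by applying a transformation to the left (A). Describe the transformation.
This is the original image rotated counter-clockwise by a large amount — several tens of degrees.

Every shape is tilted by the same angle and the image corners show triangular fill wedges — a whole-image rotation by a non-right angle.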